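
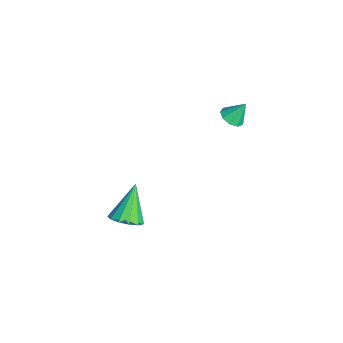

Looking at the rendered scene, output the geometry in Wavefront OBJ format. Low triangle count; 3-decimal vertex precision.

v -1.951 2.956 2.365
v -1.645 2.507 2.642
v -1.929 3.544 3.295
v -1.378 2.775 2.466
v -1.378 3.127 2.243
v -1.647 3.4 2.077
v -2.058 3.465 2.046
v -2.419 3.292 2.164
v -2.561 2.962 2.376
v -2.418 2.629 2.583
v -2.056 2.449 2.688
v -0.73 -1.84 -3.543
v -0.166 -2.202 -3.038
v -1.77 -1.3 -1.997
v -0.023 -1.754 -3.098
v -0.105 -1.334 -3.3
v -0.386 -1.074 -3.579
v -0.776 -1.058 -3.847
v -1.151 -1.289 -4.018
v -1.393 -1.696 -4.039
v -1.425 -2.148 -3.902
v -1.236 -2.502 -3.652
v -0.886 -2.646 -3.367
v -0.487 -2.534 -3.138
f 2 1 4
f 2 4 3
f 4 1 5
f 4 5 3
f 5 1 6
f 5 6 3
f 6 1 7
f 6 7 3
f 7 1 8
f 7 8 3
f 8 1 9
f 8 9 3
f 9 1 10
f 9 10 3
f 10 1 11
f 10 11 3
f 11 1 2
f 11 2 3
f 13 12 15
f 13 15 14
f 15 12 16
f 15 16 14
f 16 12 17
f 16 17 14
f 17 12 18
f 17 18 14
f 18 12 19
f 18 19 14
f 19 12 20
f 19 20 14
f 20 12 21
f 20 21 14
f 21 12 22
f 21 22 14
f 22 12 23
f 22 23 14
f 23 12 24
f 23 24 14
f 24 12 13
f 24 13 14



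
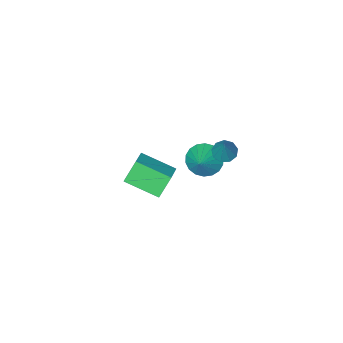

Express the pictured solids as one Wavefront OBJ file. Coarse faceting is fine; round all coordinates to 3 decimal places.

v -0.742 3.453 3.181
v -0.115 3.391 2.987
v -0.218 4.087 4.679
v -0.273 3.797 2.87
v -0.651 4.042 2.899
v -1.072 4.011 3.059
v -1.339 3.719 3.277
v -1.326 3.302 3.449
v -1.041 2.955 3.496
v -0.616 2.841 3.395
v -0.25 3.013 3.194
v -2.662 -1.149 -2.998
v -1.992 -0.987 -3.778
v -1.718 -0.251 -2.002
v -2.286 -0.632 -3.819
v -2.655 -0.379 -3.698
v -3.024 -0.279 -3.438
v -3.322 -0.351 -3.091
v -3.489 -0.581 -2.726
v -3.493 -0.923 -2.415
v -3.331 -1.31 -2.219
v -3.037 -1.665 -2.178
v -2.669 -1.918 -2.299
v -2.299 -2.019 -2.559
v -2.001 -1.947 -2.905
v -1.834 -1.717 -3.271
v -1.831 -1.374 -3.582
v 2.052 3.356 3.298
v 3.133 1.885 3.924
v 2.856 4.165 3.81
v 3.937 2.694 4.436
v 2.783 3.386 2.104
v 3.864 1.915 2.73
v 3.587 4.195 2.616
v 4.668 2.724 3.242
f 2 1 4
f 2 4 3
f 4 1 5
f 4 5 3
f 5 1 6
f 5 6 3
f 6 1 7
f 6 7 3
f 7 1 8
f 7 8 3
f 8 1 9
f 8 9 3
f 9 1 10
f 9 10 3
f 10 1 11
f 10 11 3
f 11 1 2
f 11 2 3
f 13 12 15
f 13 15 14
f 15 12 16
f 15 16 14
f 16 12 17
f 16 17 14
f 17 12 18
f 17 18 14
f 18 12 19
f 18 19 14
f 19 12 20
f 19 20 14
f 20 12 21
f 20 21 14
f 21 12 22
f 21 22 14
f 22 12 23
f 22 23 14
f 23 12 24
f 23 24 14
f 24 12 25
f 24 25 14
f 25 12 26
f 25 26 14
f 26 12 27
f 26 27 14
f 27 12 13
f 27 13 14
f 29 31 28
f 32 29 28
f 28 31 30
f 30 32 28
f 29 35 31
f 33 29 32
f 33 35 29
f 31 35 30
f 34 32 30
f 30 35 34
f 34 33 32
f 35 33 34



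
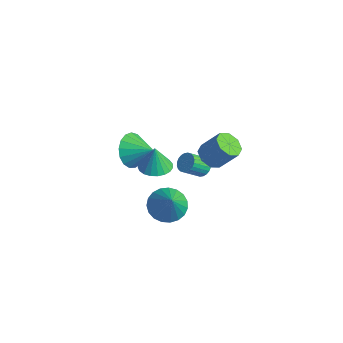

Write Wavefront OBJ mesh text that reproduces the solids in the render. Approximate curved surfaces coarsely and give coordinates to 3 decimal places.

v -2.402 1.562 -0.905
v -1.747 1.063 -1.071
v -0.962 1.679 0.18
v -1.618 2.178 0.345
v -1.708 1.628 -1.374
v -0.923 2.245 -0.123
v -2.076 2.155 -1.402
v -1.291 2.771 -0.152
v -2.635 2.334 -1.14
v -1.85 2.95 0.111
v -3.058 2.061 -0.74
v -2.273 2.677 0.511
v -3.097 1.495 -0.437
v -2.312 2.112 0.814
v -2.729 0.969 -0.408
v -1.944 1.585 0.842
v -2.17 0.79 -0.671
v -1.385 1.406 0.58
v -1.528 -2.631 1.25
v -0.749 -3.06 1.275
v -1.572 -2.629 2.67
v -0.642 -2.706 1.278
v -0.688 -2.339 1.276
v -0.88 -2.022 1.269
v -1.183 -1.811 1.259
v -1.547 -1.742 1.248
v -1.907 -1.826 1.237
v -2.201 -2.05 1.228
v -2.38 -2.374 1.224
v -2.411 -2.743 1.223
v -2.289 -3.092 1.228
v -2.036 -3.362 1.236
v -1.695 -3.506 1.247
v -1.325 -3.498 1.258
v -0.99 -3.34 1.268
v -2.51 -1.168 -3.589
v -1.642 -0.695 -4.049
v -1.43 -1.672 -2.071
v -1.82 -0.354 -3.81
v -2.117 -0.153 -3.532
v -2.481 -0.128 -3.264
v -2.851 -0.283 -3.053
v -3.162 -0.591 -2.934
v -3.36 -0.998 -2.928
v -3.411 -1.435 -3.037
v -3.306 -1.826 -3.241
v -3.064 -2.103 -3.505
v -2.726 -2.219 -3.784
v -2.35 -2.153 -4.029
v -2.002 -1.916 -4.198
v -1.742 -1.55 -4.262
v -1.615 -1.119 -4.209
v -1.506 -4.071 3.356
v -0.915 -4.666 2.724
v -0.414 -3.569 3.904
v -0.979 -4.241 2.463
v -1.164 -3.777 2.408
v -1.427 -3.38 2.569
v -1.709 -3.142 2.91
v -1.943 -3.116 3.354
v -2.077 -3.309 3.798
v -2.081 -3.677 4.141
v -1.952 -4.134 4.304
v -1.722 -4.578 4.25
v -1.441 -4.905 3.991
v -1.176 -5.04 3.586
v -0.986 -4.954 3.129
v -2.602 1.188 -1.746
v -2.305 0.813 -2.14
v -2.461 -0.164 -1.328
v -2.758 0.212 -0.934
v -2.121 0.896 -2.006
v -2.277 -0.081 -1.194
v -2.011 1.022 -1.832
v -2.167 0.045 -1.02
v -1.99 1.175 -1.645
v -2.147 0.198 -0.833
v -2.063 1.329 -1.473
v -2.219 0.352 -0.661
v -2.218 1.462 -1.343
v -2.374 0.485 -0.531
v -2.431 1.553 -1.275
v -2.587 0.576 -0.462
v -2.67 1.589 -1.278
v -2.826 0.612 -0.465
v -2.899 1.564 -1.352
v -3.055 0.587 -0.54
v -3.083 1.481 -1.486
v -3.239 0.504 -0.674
v -3.193 1.355 -1.66
v -3.349 0.378 -0.848
v -3.213 1.202 -1.847
v -3.37 0.225 -1.035
v -3.141 1.048 -2.019
v -3.297 0.071 -1.207
v -2.986 0.915 -2.149
v -3.142 -0.062 -1.337
v -2.773 0.824 -2.218
v -2.929 -0.153 -1.405
v -2.534 0.788 -2.215
v -2.69 -0.189 -1.402
f 2 1 5
f 2 5 3
f 3 5 6
f 3 6 4
f 5 1 7
f 5 7 6
f 6 7 8
f 6 8 4
f 7 1 9
f 7 9 8
f 8 9 10
f 8 10 4
f 9 1 11
f 9 11 10
f 10 11 12
f 10 12 4
f 11 1 13
f 11 13 12
f 12 13 14
f 12 14 4
f 13 1 15
f 13 15 14
f 14 15 16
f 14 16 4
f 15 1 17
f 15 17 16
f 16 17 18
f 16 18 4
f 17 1 2
f 17 2 18
f 18 2 3
f 18 3 4
f 20 19 22
f 20 22 21
f 22 19 23
f 22 23 21
f 23 19 24
f 23 24 21
f 24 19 25
f 24 25 21
f 25 19 26
f 25 26 21
f 26 19 27
f 26 27 21
f 27 19 28
f 27 28 21
f 28 19 29
f 28 29 21
f 29 19 30
f 29 30 21
f 30 19 31
f 30 31 21
f 31 19 32
f 31 32 21
f 32 19 33
f 32 33 21
f 33 19 34
f 33 34 21
f 34 19 35
f 34 35 21
f 35 19 20
f 35 20 21
f 37 36 39
f 37 39 38
f 39 36 40
f 39 40 38
f 40 36 41
f 40 41 38
f 41 36 42
f 41 42 38
f 42 36 43
f 42 43 38
f 43 36 44
f 43 44 38
f 44 36 45
f 44 45 38
f 45 36 46
f 45 46 38
f 46 36 47
f 46 47 38
f 47 36 48
f 47 48 38
f 48 36 49
f 48 49 38
f 49 36 50
f 49 50 38
f 50 36 51
f 50 51 38
f 51 36 52
f 51 52 38
f 52 36 37
f 52 37 38
f 54 53 56
f 54 56 55
f 56 53 57
f 56 57 55
f 57 53 58
f 57 58 55
f 58 53 59
f 58 59 55
f 59 53 60
f 59 60 55
f 60 53 61
f 60 61 55
f 61 53 62
f 61 62 55
f 62 53 63
f 62 63 55
f 63 53 64
f 63 64 55
f 64 53 65
f 64 65 55
f 65 53 66
f 65 66 55
f 66 53 67
f 66 67 55
f 67 53 54
f 67 54 55
f 69 68 72
f 69 72 70
f 70 72 73
f 70 73 71
f 72 68 74
f 72 74 73
f 73 74 75
f 73 75 71
f 74 68 76
f 74 76 75
f 75 76 77
f 75 77 71
f 76 68 78
f 76 78 77
f 77 78 79
f 77 79 71
f 78 68 80
f 78 80 79
f 79 80 81
f 79 81 71
f 80 68 82
f 80 82 81
f 81 82 83
f 81 83 71
f 82 68 84
f 82 84 83
f 83 84 85
f 83 85 71
f 84 68 86
f 84 86 85
f 85 86 87
f 85 87 71
f 86 68 88
f 86 88 87
f 87 88 89
f 87 89 71
f 88 68 90
f 88 90 89
f 89 90 91
f 89 91 71
f 90 68 92
f 90 92 91
f 91 92 93
f 91 93 71
f 92 68 94
f 92 94 93
f 93 94 95
f 93 95 71
f 94 68 96
f 94 96 95
f 95 96 97
f 95 97 71
f 96 68 98
f 96 98 97
f 97 98 99
f 97 99 71
f 98 68 100
f 98 100 99
f 99 100 101
f 99 101 71
f 100 68 69
f 100 69 101
f 101 69 70
f 101 70 71



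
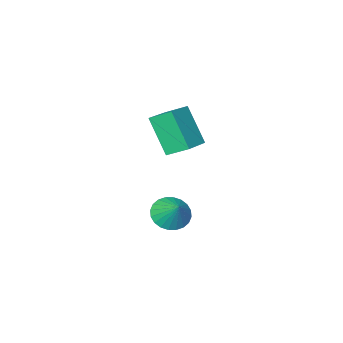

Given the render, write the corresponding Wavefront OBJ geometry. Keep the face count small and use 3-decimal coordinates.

v -2.136 -1.657 -0.352
v -2.076 -2.78 1.433
v -2.706 -0.811 0.199
v -2.646 -1.934 1.985
v -0.734 -0.966 0.035
v -0.674 -2.089 1.821
v -1.304 -0.12 0.587
v -1.244 -1.243 2.372
v -1.481 -1.603 -4.139
v -0.964 -1.124 -4.746
v -1.219 -0.697 -3.201
v -1.291 -0.975 -4.798
v -1.647 -0.922 -4.75
v -1.977 -0.972 -4.609
v -2.232 -1.119 -4.396
v -2.373 -1.339 -4.145
v -2.377 -1.6 -3.892
v -2.246 -1.861 -3.677
v -1.997 -2.082 -3.532
v -1.671 -2.231 -3.48
v -1.315 -2.284 -3.528
v -0.984 -2.233 -3.669
v -0.73 -2.087 -3.882
v -0.589 -1.866 -4.133
v -0.584 -1.606 -4.386
v -0.716 -1.345 -4.601
f 2 4 1
f 5 2 1
f 1 4 3
f 3 5 1
f 2 8 4
f 6 2 5
f 6 8 2
f 4 8 3
f 7 5 3
f 3 8 7
f 7 6 5
f 8 6 7
f 10 9 12
f 10 12 11
f 12 9 13
f 12 13 11
f 13 9 14
f 13 14 11
f 14 9 15
f 14 15 11
f 15 9 16
f 15 16 11
f 16 9 17
f 16 17 11
f 17 9 18
f 17 18 11
f 18 9 19
f 18 19 11
f 19 9 20
f 19 20 11
f 20 9 21
f 20 21 11
f 21 9 22
f 21 22 11
f 22 9 23
f 22 23 11
f 23 9 24
f 23 24 11
f 24 9 25
f 24 25 11
f 25 9 26
f 25 26 11
f 26 9 10
f 26 10 11



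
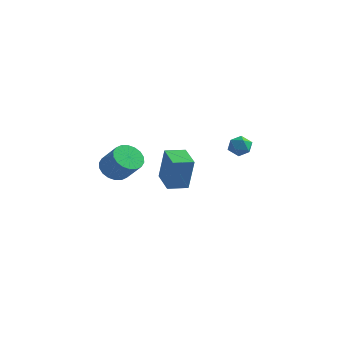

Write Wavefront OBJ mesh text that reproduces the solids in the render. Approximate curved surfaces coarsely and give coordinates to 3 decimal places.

v -1.389 4.104 3.265
v -0.964 3.784 2.87
v -1.656 3.176 3.73
v -1.231 2.856 3.335
v -1.003 3.263 3.806
v -0.838 3.836 3.518
v -1.782 3.124 3.082
v -1.617 3.697 2.794
v -1.207 3.178 2.757
v -0.726 3.264 3.204
v -1.894 3.696 3.396
v -1.413 3.782 3.843
v -4.445 -2.686 3.421
v -4.075 -3.207 2.939
v -3.125 -3.455 3.938
v -3.495 -2.934 4.419
v -3.913 -2.899 2.862
v -2.964 -3.147 3.86
v -3.857 -2.549 2.896
v -2.907 -2.797 3.894
v -3.917 -2.226 3.033
v -2.968 -2.474 4.032
v -4.082 -1.994 3.248
v -3.132 -2.243 4.246
v -4.318 -1.899 3.496
v -3.369 -2.148 4.495
v -4.58 -1.96 3.73
v -3.63 -2.209 4.728
v -4.815 -2.165 3.902
v -3.865 -2.413 4.901
v -4.976 -2.473 3.98
v -4.027 -2.721 4.978
v -5.033 -2.823 3.946
v -4.083 -3.071 4.944
v -4.972 -3.146 3.808
v -4.023 -3.394 4.807
v -4.808 -3.377 3.594
v -3.858 -3.626 4.592
v -4.571 -3.472 3.345
v -3.622 -3.721 4.344
v -4.31 -3.411 3.112
v -3.36 -3.66 4.11
v -5.049 2.156 0.94
v -4.65 2.041 2.794
v -4.355 2.978 0.842
v -3.956 2.862 2.696
v -4.024 1.258 0.664
v -3.625 1.142 2.518
v -3.33 2.079 0.566
v -2.931 1.964 2.42
f 1 12 6
f 1 6 2
f 1 2 8
f 1 8 11
f 1 11 12
f 2 6 10
f 6 12 5
f 12 11 3
f 11 8 7
f 8 2 9
f 4 10 5
f 4 5 3
f 4 3 7
f 4 7 9
f 4 9 10
f 5 10 6
f 3 5 12
f 7 3 11
f 9 7 8
f 10 9 2
f 14 13 17
f 14 17 15
f 15 17 18
f 15 18 16
f 17 13 19
f 17 19 18
f 18 19 20
f 18 20 16
f 19 13 21
f 19 21 20
f 20 21 22
f 20 22 16
f 21 13 23
f 21 23 22
f 22 23 24
f 22 24 16
f 23 13 25
f 23 25 24
f 24 25 26
f 24 26 16
f 25 13 27
f 25 27 26
f 26 27 28
f 26 28 16
f 27 13 29
f 27 29 28
f 28 29 30
f 28 30 16
f 29 13 31
f 29 31 30
f 30 31 32
f 30 32 16
f 31 13 33
f 31 33 32
f 32 33 34
f 32 34 16
f 33 13 35
f 33 35 34
f 34 35 36
f 34 36 16
f 35 13 37
f 35 37 36
f 36 37 38
f 36 38 16
f 37 13 39
f 37 39 38
f 38 39 40
f 38 40 16
f 39 13 41
f 39 41 40
f 40 41 42
f 40 42 16
f 41 13 14
f 41 14 42
f 42 14 15
f 42 15 16
f 44 46 43
f 47 44 43
f 43 46 45
f 45 47 43
f 44 50 46
f 48 44 47
f 48 50 44
f 46 50 45
f 49 47 45
f 45 50 49
f 49 48 47
f 50 48 49



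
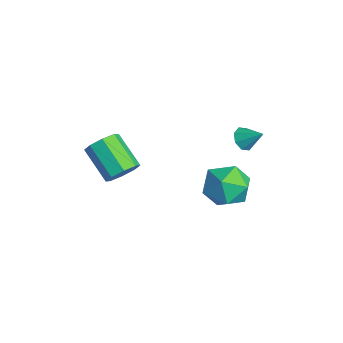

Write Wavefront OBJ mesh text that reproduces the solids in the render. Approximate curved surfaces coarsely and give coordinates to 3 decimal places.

v -1.783 1.153 -1.822
v -1.338 0.874 -2.015
v -1.177 1.687 -1.198
v -1.419 1.23 -2.241
v -1.713 1.54 -2.22
v -2.049 1.624 -1.967
v -2.228 1.432 -1.628
v -2.147 1.077 -1.403
v -1.852 0.766 -1.423
v -1.517 0.682 -1.677
v -2.223 -3.573 -2.852
v -1.841 -4.157 -2.575
v -3.156 -4.57 -1.632
v -3.537 -3.987 -1.908
v -1.768 -3.68 -2.265
v -3.083 -4.093 -1.321
v -1.961 -3.141 -2.298
v -3.276 -3.554 -1.354
v -2.307 -2.855 -2.655
v -3.622 -3.268 -1.712
v -2.604 -2.99 -3.128
v -3.919 -3.403 -2.185
v -2.677 -3.467 -3.439
v -3.992 -3.88 -2.495
v -2.484 -4.006 -3.406
v -3.799 -4.419 -2.462
v -2.138 -4.292 -3.048
v -3.453 -4.705 -2.105
v -1.995 0.509 -3.576
v -1.206 0.6 -2.839
v -0.874 -0.26 -4.681
v -0.085 -0.169 -3.944
v -0.909 -0.852 -3.774
v -1.602 -0.376 -3.091
v -0.478 0.716 -4.429
v -1.171 1.192 -3.746
v -0.269 0.728 -3.366
v -0.535 -0.241 -2.962
v -1.545 0.581 -4.558
v -1.811 -0.388 -4.154
f 2 1 4
f 2 4 3
f 4 1 5
f 4 5 3
f 5 1 6
f 5 6 3
f 6 1 7
f 6 7 3
f 7 1 8
f 7 8 3
f 8 1 9
f 8 9 3
f 9 1 10
f 9 10 3
f 10 1 2
f 10 2 3
f 12 11 15
f 12 15 13
f 13 15 16
f 13 16 14
f 15 11 17
f 15 17 16
f 16 17 18
f 16 18 14
f 17 11 19
f 17 19 18
f 18 19 20
f 18 20 14
f 19 11 21
f 19 21 20
f 20 21 22
f 20 22 14
f 21 11 23
f 21 23 22
f 22 23 24
f 22 24 14
f 23 11 25
f 23 25 24
f 24 25 26
f 24 26 14
f 25 11 27
f 25 27 26
f 26 27 28
f 26 28 14
f 27 11 12
f 27 12 28
f 28 12 13
f 28 13 14
f 29 40 34
f 29 34 30
f 29 30 36
f 29 36 39
f 29 39 40
f 30 34 38
f 34 40 33
f 40 39 31
f 39 36 35
f 36 30 37
f 32 38 33
f 32 33 31
f 32 31 35
f 32 35 37
f 32 37 38
f 33 38 34
f 31 33 40
f 35 31 39
f 37 35 36
f 38 37 30



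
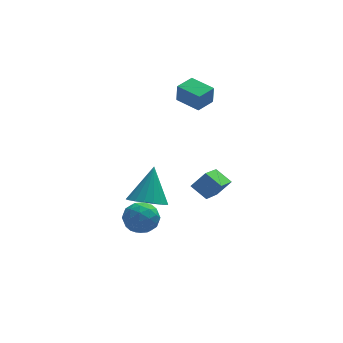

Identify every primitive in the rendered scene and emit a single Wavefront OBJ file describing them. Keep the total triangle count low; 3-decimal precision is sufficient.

v -0.856 3.419 0.978
v -0.848 3.295 2.01
v -0.001 4.059 1.048
v 0.007 3.935 2.08
v -0.027 2.325 0.84
v -0.019 2.201 1.872
v 0.828 2.965 0.91
v 0.836 2.841 1.942
v -3.605 -2.135 -2.728
v -3.245 -2.429 -1.94
v -4.415 -3.371 -2.82
v -4.055 -3.665 -2.032
v -4.627 -2.951 -2.035
v -4.127 -2.188 -1.979
v -3.533 -3.612 -2.781
v -3.033 -2.849 -2.725
v -3.201 -3.342 -1.973
v -3.877 -2.934 -1.512
v -3.783 -2.866 -3.248
v -4.459 -2.458 -2.787
v -3.354 -2.174 -2.326
v -4.306 -3.626 -2.434
v -4.642 -3.207 -2.436
v -4.431 -3.38 -1.973
v -3.872 -2.032 -2.349
v -3.661 -2.204 -1.886
v -4.473 -2.511 -1.941
v -3.999 -3.596 -2.874
v -3.788 -3.768 -2.411
v -3.229 -2.42 -2.787
v -3.018 -2.593 -2.324
v -3.187 -3.289 -2.819
v -3.117 -2.883 -1.882
v -3.592 -3.609 -1.936
v -3.286 -3.579 -2.377
v -2.992 -3.13 -2.344
v -3.514 -2.643 -1.611
v -3.99 -3.369 -1.665
v -4.326 -2.95 -1.667
v -4.032 -2.501 -1.634
v -3.488 -3.18 -1.631
v -3.67 -2.431 -3.095
v -4.146 -3.157 -3.149
v -3.628 -3.299 -3.126
v -3.334 -2.85 -3.093
v -4.068 -2.191 -2.824
v -4.543 -2.917 -2.878
v -4.668 -2.67 -2.416
v -4.374 -2.221 -2.383
v -4.172 -2.62 -3.129
v 0.17 2.392 -4.429
v -0.744 0.73 -3.375
v 0.907 2.467 -3.672
v -0.007 0.805 -2.618
v 0.787 1.715 -4.962
v -0.127 0.053 -3.908
v 1.524 1.79 -4.205
v 0.61 0.128 -3.151
v -3.235 -1.239 -2.641
v -2.346 -1.074 -3.044
v -2.685 -0.201 -0.999
v -2.583 -0.729 -3.183
v -2.948 -0.485 -3.215
v -3.371 -0.39 -3.133
v -3.766 -0.464 -2.953
v -4.057 -0.691 -2.712
v -4.185 -1.027 -2.457
v -4.125 -1.405 -2.239
v -3.888 -1.75 -2.1
v -3.523 -1.994 -2.068
v -3.1 -2.088 -2.15
v -2.705 -2.014 -2.329
v -2.414 -1.787 -2.57
v -2.286 -1.452 -2.825
f 2 4 1
f 5 2 1
f 1 4 3
f 3 5 1
f 2 8 4
f 6 2 5
f 6 8 2
f 4 8 3
f 7 5 3
f 3 8 7
f 7 6 5
f 8 6 7
f 9 46 25
f 46 20 49
f 25 49 14
f 46 49 25
f 9 25 21
f 25 14 26
f 21 26 10
f 25 26 21
f 9 21 30
f 21 10 31
f 30 31 16
f 21 31 30
f 9 30 42
f 30 16 45
f 42 45 19
f 30 45 42
f 9 42 46
f 42 19 50
f 46 50 20
f 42 50 46
f 10 26 37
f 26 14 40
f 37 40 18
f 26 40 37
f 14 49 27
f 49 20 48
f 27 48 13
f 49 48 27
f 20 50 47
f 50 19 43
f 47 43 11
f 50 43 47
f 19 45 44
f 45 16 32
f 44 32 15
f 45 32 44
f 16 31 36
f 31 10 33
f 36 33 17
f 31 33 36
f 12 38 24
f 38 18 39
f 24 39 13
f 38 39 24
f 12 24 22
f 24 13 23
f 22 23 11
f 24 23 22
f 12 22 29
f 22 11 28
f 29 28 15
f 22 28 29
f 12 29 34
f 29 15 35
f 34 35 17
f 29 35 34
f 12 34 38
f 34 17 41
f 38 41 18
f 34 41 38
f 13 39 27
f 39 18 40
f 27 40 14
f 39 40 27
f 11 23 47
f 23 13 48
f 47 48 20
f 23 48 47
f 15 28 44
f 28 11 43
f 44 43 19
f 28 43 44
f 17 35 36
f 35 15 32
f 36 32 16
f 35 32 36
f 18 41 37
f 41 17 33
f 37 33 10
f 41 33 37
f 52 54 51
f 55 52 51
f 51 54 53
f 53 55 51
f 52 58 54
f 56 52 55
f 56 58 52
f 54 58 53
f 57 55 53
f 53 58 57
f 57 56 55
f 58 56 57
f 60 59 62
f 60 62 61
f 62 59 63
f 62 63 61
f 63 59 64
f 63 64 61
f 64 59 65
f 64 65 61
f 65 59 66
f 65 66 61
f 66 59 67
f 66 67 61
f 67 59 68
f 67 68 61
f 68 59 69
f 68 69 61
f 69 59 70
f 69 70 61
f 70 59 71
f 70 71 61
f 71 59 72
f 71 72 61
f 72 59 73
f 72 73 61
f 73 59 74
f 73 74 61
f 74 59 60
f 74 60 61



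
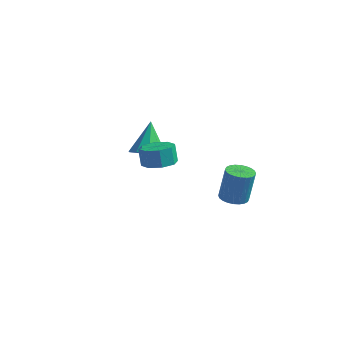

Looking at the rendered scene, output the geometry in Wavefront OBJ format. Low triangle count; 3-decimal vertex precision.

v 2.051 -2.707 1.802
v 2.927 -2.72 2.008
v 2.685 -2.606 3.044
v 1.809 -2.593 2.838
v 2.695 -2.083 1.884
v 2.453 -1.97 2.92
v 2.086 -1.812 1.712
v 1.844 -1.698 2.748
v 1.456 -2.065 1.593
v 1.214 -1.951 2.629
v 1.175 -2.694 1.596
v 0.933 -2.58 2.632
v 1.407 -3.33 1.72
v 1.165 -3.217 2.756
v 2.016 -3.602 1.892
v 1.774 -3.488 2.928
v 2.646 -3.349 2.011
v 2.404 -3.235 3.047
v 2.194 3.876 -3.985
v 2.848 3.4 -4.025
v 3.12 3.607 -2.034
v 2.466 4.084 -1.995
v 2.976 3.685 -4.072
v 3.248 3.892 -2.081
v 2.986 3.999 -4.106
v 3.258 4.206 -2.115
v 2.874 4.294 -4.122
v 3.146 4.501 -2.131
v 2.66 4.526 -4.117
v 2.932 4.733 -2.126
v 2.374 4.659 -4.092
v 2.646 4.866 -2.101
v 2.061 4.673 -4.05
v 2.333 4.88 -2.059
v 1.768 4.565 -3.999
v 2.04 4.773 -2.008
v 1.54 4.353 -3.946
v 1.812 4.56 -1.955
v 1.412 4.068 -3.899
v 1.684 4.275 -1.908
v 1.402 3.754 -3.865
v 1.674 3.961 -1.874
v 1.514 3.459 -3.849
v 1.786 3.666 -1.858
v 1.728 3.227 -3.854
v 2 3.434 -1.863
v 2.014 3.094 -3.879
v 2.286 3.301 -1.888
v 2.327 3.08 -3.921
v 2.599 3.287 -1.93
v 2.62 3.187 -3.972
v 2.892 3.395 -1.981
v -0.79 0.307 0.133
v 0.139 0.219 0.434
v -1.25 1.313 1.847
v 0.064 0.785 0.082
v -0.41 1.127 -0.246
v -1.062 1.085 -0.397
v -1.586 0.679 -0.3
v -1.738 0.099 0
v -1.446 -0.384 0.362
v -0.847 -0.543 0.617
v -0.221 -0.305 0.645
f 2 1 5
f 2 5 3
f 3 5 6
f 3 6 4
f 5 1 7
f 5 7 6
f 6 7 8
f 6 8 4
f 7 1 9
f 7 9 8
f 8 9 10
f 8 10 4
f 9 1 11
f 9 11 10
f 10 11 12
f 10 12 4
f 11 1 13
f 11 13 12
f 12 13 14
f 12 14 4
f 13 1 15
f 13 15 14
f 14 15 16
f 14 16 4
f 15 1 17
f 15 17 16
f 16 17 18
f 16 18 4
f 17 1 2
f 17 2 18
f 18 2 3
f 18 3 4
f 20 19 23
f 20 23 21
f 21 23 24
f 21 24 22
f 23 19 25
f 23 25 24
f 24 25 26
f 24 26 22
f 25 19 27
f 25 27 26
f 26 27 28
f 26 28 22
f 27 19 29
f 27 29 28
f 28 29 30
f 28 30 22
f 29 19 31
f 29 31 30
f 30 31 32
f 30 32 22
f 31 19 33
f 31 33 32
f 32 33 34
f 32 34 22
f 33 19 35
f 33 35 34
f 34 35 36
f 34 36 22
f 35 19 37
f 35 37 36
f 36 37 38
f 36 38 22
f 37 19 39
f 37 39 38
f 38 39 40
f 38 40 22
f 39 19 41
f 39 41 40
f 40 41 42
f 40 42 22
f 41 19 43
f 41 43 42
f 42 43 44
f 42 44 22
f 43 19 45
f 43 45 44
f 44 45 46
f 44 46 22
f 45 19 47
f 45 47 46
f 46 47 48
f 46 48 22
f 47 19 49
f 47 49 48
f 48 49 50
f 48 50 22
f 49 19 51
f 49 51 50
f 50 51 52
f 50 52 22
f 51 19 20
f 51 20 52
f 52 20 21
f 52 21 22
f 54 53 56
f 54 56 55
f 56 53 57
f 56 57 55
f 57 53 58
f 57 58 55
f 58 53 59
f 58 59 55
f 59 53 60
f 59 60 55
f 60 53 61
f 60 61 55
f 61 53 62
f 61 62 55
f 62 53 63
f 62 63 55
f 63 53 54
f 63 54 55



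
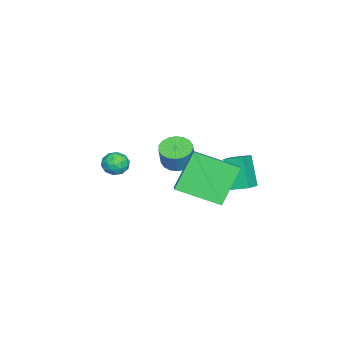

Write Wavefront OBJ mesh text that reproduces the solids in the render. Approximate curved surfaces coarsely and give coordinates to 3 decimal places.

v 1.048 1.546 1.932
v 1.598 1.129 1.727
v 1.982 1.156 2.704
v 1.432 1.574 2.908
v 1.71 1.425 1.675
v 2.094 1.452 2.652
v 1.69 1.745 1.674
v 2.074 1.772 2.651
v 1.544 2.025 1.723
v 1.928 2.053 2.7
v 1.299 2.211 1.814
v 1.683 2.238 2.791
v 1.005 2.265 1.929
v 1.388 2.292 2.906
v 0.719 2.177 2.043
v 1.103 2.204 3.02
v 0.498 1.964 2.136
v 0.882 1.991 3.113
v 0.386 1.668 2.188
v 0.77 1.695 3.165
v 0.406 1.348 2.189
v 0.79 1.375 3.166
v 0.552 1.067 2.14
v 0.936 1.095 3.117
v 0.797 0.882 2.049
v 1.181 0.909 3.026
v 1.092 0.828 1.934
v 1.475 0.855 2.911
v 1.377 0.916 1.82
v 1.761 0.943 2.797
v -1.234 2.833 0.822
v -1.244 3.694 1.116
v -2.123 2.956 0.43
v -2.134 3.817 0.724
v -0.546 3.323 -0.584
v -0.557 4.184 -0.29
v -1.436 3.446 -0.976
v -1.446 4.307 -0.682
v 1.264 -0.728 0.886
v 1.521 -1.055 1.374
v 0.479 -1.405 0.846
v 0.736 -1.732 1.334
v 0.489 -1.148 1.433
v 0.975 -0.73 1.458
v 1.025 -1.73 0.762
v 1.511 -1.312 0.787
v 1.374 -1.674 1.297
v 1.042 -1.315 1.713
v 0.958 -1.145 0.507
v 0.626 -0.786 0.923
v 1.462 -0.832 1.134
v 0.538 -1.628 1.086
v 0.393 -1.285 1.145
v 0.545 -1.477 1.432
v 1.14 -0.641 1.183
v 1.292 -0.833 1.47
v 0.685 -0.888 1.505
v 0.708 -1.627 0.75
v 0.86 -1.819 1.037
v 1.455 -0.983 0.788
v 1.607 -1.175 1.075
v 1.315 -1.572 0.715
v 1.526 -1.388 1.375
v 1.064 -1.786 1.352
v 1.234 -1.785 1.015
v 1.52 -1.539 1.03
v 1.331 -1.177 1.62
v 0.87 -1.575 1.596
v 0.725 -1.232 1.654
v 1.01 -0.986 1.669
v 1.244 -1.541 1.574
v 1.13 -0.885 0.624
v 0.669 -1.283 0.6
v 0.99 -1.474 0.551
v 1.275 -1.228 0.566
v 0.936 -0.674 0.868
v 0.474 -1.072 0.845
v 0.48 -0.921 1.19
v 0.766 -0.675 1.205
v 0.756 -0.919 0.646
v 3.042 2.819 3.924
v 3.709 3.068 4.309
v 2.762 4.684 3.201
v 3.43 4.934 3.587
v 4.13 2.366 2.333
v 4.798 2.616 2.719
v 3.851 4.232 1.611
v 4.518 4.481 1.996
f 2 1 5
f 2 5 3
f 3 5 6
f 3 6 4
f 5 1 7
f 5 7 6
f 6 7 8
f 6 8 4
f 7 1 9
f 7 9 8
f 8 9 10
f 8 10 4
f 9 1 11
f 9 11 10
f 10 11 12
f 10 12 4
f 11 1 13
f 11 13 12
f 12 13 14
f 12 14 4
f 13 1 15
f 13 15 14
f 14 15 16
f 14 16 4
f 15 1 17
f 15 17 16
f 16 17 18
f 16 18 4
f 17 1 19
f 17 19 18
f 18 19 20
f 18 20 4
f 19 1 21
f 19 21 20
f 20 21 22
f 20 22 4
f 21 1 23
f 21 23 22
f 22 23 24
f 22 24 4
f 23 1 25
f 23 25 24
f 24 25 26
f 24 26 4
f 25 1 27
f 25 27 26
f 26 27 28
f 26 28 4
f 27 1 29
f 27 29 28
f 28 29 30
f 28 30 4
f 29 1 2
f 29 2 30
f 30 2 3
f 30 3 4
f 32 34 31
f 35 32 31
f 31 34 33
f 33 35 31
f 32 38 34
f 36 32 35
f 36 38 32
f 34 38 33
f 37 35 33
f 33 38 37
f 37 36 35
f 38 36 37
f 39 76 55
f 76 50 79
f 55 79 44
f 76 79 55
f 39 55 51
f 55 44 56
f 51 56 40
f 55 56 51
f 39 51 60
f 51 40 61
f 60 61 46
f 51 61 60
f 39 60 72
f 60 46 75
f 72 75 49
f 60 75 72
f 39 72 76
f 72 49 80
f 76 80 50
f 72 80 76
f 40 56 67
f 56 44 70
f 67 70 48
f 56 70 67
f 44 79 57
f 79 50 78
f 57 78 43
f 79 78 57
f 50 80 77
f 80 49 73
f 77 73 41
f 80 73 77
f 49 75 74
f 75 46 62
f 74 62 45
f 75 62 74
f 46 61 66
f 61 40 63
f 66 63 47
f 61 63 66
f 42 68 54
f 68 48 69
f 54 69 43
f 68 69 54
f 42 54 52
f 54 43 53
f 52 53 41
f 54 53 52
f 42 52 59
f 52 41 58
f 59 58 45
f 52 58 59
f 42 59 64
f 59 45 65
f 64 65 47
f 59 65 64
f 42 64 68
f 64 47 71
f 68 71 48
f 64 71 68
f 43 69 57
f 69 48 70
f 57 70 44
f 69 70 57
f 41 53 77
f 53 43 78
f 77 78 50
f 53 78 77
f 45 58 74
f 58 41 73
f 74 73 49
f 58 73 74
f 47 65 66
f 65 45 62
f 66 62 46
f 65 62 66
f 48 71 67
f 71 47 63
f 67 63 40
f 71 63 67
f 82 84 81
f 85 82 81
f 81 84 83
f 83 85 81
f 82 88 84
f 86 82 85
f 86 88 82
f 84 88 83
f 87 85 83
f 83 88 87
f 87 86 85
f 88 86 87



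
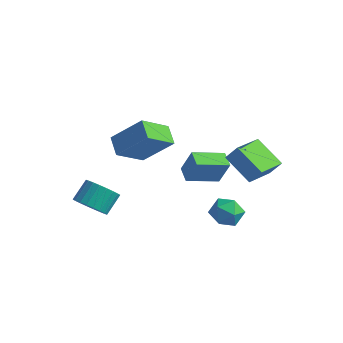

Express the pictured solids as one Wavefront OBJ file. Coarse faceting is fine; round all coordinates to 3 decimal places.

v 1.072 1.667 -3.601
v 1.694 1.612 -2.848
v 0.186 0.528 -2.952
v 0.808 0.473 -2.199
v 0.246 1.265 -2.312
v 0.794 1.969 -2.713
v 1.086 0.171 -3.087
v 1.634 0.875 -3.488
v 1.703 0.687 -2.531
v 1.184 1.363 -2.052
v 0.696 0.777 -3.748
v 0.177 1.453 -3.269
v 0.405 1.592 0.685
v 0.972 1.812 1.554
v 0.317 3.415 0.281
v 0.884 3.635 1.149
v 2.016 1.445 -0.329
v 2.583 1.665 0.539
v 1.928 3.268 -0.734
v 2.495 3.488 0.135
v -2.25 1.396 -1.273
v -1.649 1.51 0.184
v -1.329 2.932 -1.774
v -0.728 3.047 -0.317
v -1.492 0.853 -1.543
v -0.891 0.968 -0.086
v -0.571 2.39 -2.044
v 0.03 2.504 -0.587
v -3.185 -2.86 3.029
v -1.785 -2.171 4.508
v -2.798 -1.331 1.951
v -1.398 -0.642 3.43
v -2.322 -3.458 2.49
v -0.922 -2.769 3.969
v -1.935 -1.929 1.412
v -0.535 -1.24 2.891
v -3.89 -3.709 -1.979
v -2.998 -3.978 -1.673
v -2.999 -2.98 -0.794
v -3.89 -2.711 -1.101
v -2.91 -3.732 -1.952
v -2.911 -2.734 -1.074
v -2.971 -3.483 -2.236
v -2.972 -2.484 -1.357
v -3.172 -3.268 -2.48
v -3.173 -2.27 -1.602
v -3.482 -3.121 -2.648
v -3.483 -2.122 -1.77
v -3.854 -3.063 -2.715
v -3.855 -2.064 -1.836
v -4.232 -3.103 -2.669
v -4.232 -2.104 -1.791
v -4.557 -3.236 -2.518
v -4.558 -2.237 -1.64
v -4.781 -3.44 -2.286
v -4.782 -2.442 -1.407
v -4.869 -3.686 -2.006
v -4.87 -2.688 -1.128
v -4.808 -3.936 -1.723
v -4.809 -2.937 -0.844
v -4.607 -4.15 -1.478
v -4.608 -3.152 -0.6
v -4.297 -4.298 -1.31
v -4.298 -3.299 -0.432
v -3.925 -4.356 -1.244
v -3.926 -3.357 -0.365
v -3.548 -4.316 -1.289
v -3.548 -3.317 -0.411
v -3.222 -4.183 -1.44
v -3.223 -3.184 -0.562
f 1 12 6
f 1 6 2
f 1 2 8
f 1 8 11
f 1 11 12
f 2 6 10
f 6 12 5
f 12 11 3
f 11 8 7
f 8 2 9
f 4 10 5
f 4 5 3
f 4 3 7
f 4 7 9
f 4 9 10
f 5 10 6
f 3 5 12
f 7 3 11
f 9 7 8
f 10 9 2
f 14 16 13
f 17 14 13
f 13 16 15
f 15 17 13
f 14 20 16
f 18 14 17
f 18 20 14
f 16 20 15
f 19 17 15
f 15 20 19
f 19 18 17
f 20 18 19
f 22 24 21
f 25 22 21
f 21 24 23
f 23 25 21
f 22 28 24
f 26 22 25
f 26 28 22
f 24 28 23
f 27 25 23
f 23 28 27
f 27 26 25
f 28 26 27
f 30 32 29
f 33 30 29
f 29 32 31
f 31 33 29
f 30 36 32
f 34 30 33
f 34 36 30
f 32 36 31
f 35 33 31
f 31 36 35
f 35 34 33
f 36 34 35
f 38 37 41
f 38 41 39
f 39 41 42
f 39 42 40
f 41 37 43
f 41 43 42
f 42 43 44
f 42 44 40
f 43 37 45
f 43 45 44
f 44 45 46
f 44 46 40
f 45 37 47
f 45 47 46
f 46 47 48
f 46 48 40
f 47 37 49
f 47 49 48
f 48 49 50
f 48 50 40
f 49 37 51
f 49 51 50
f 50 51 52
f 50 52 40
f 51 37 53
f 51 53 52
f 52 53 54
f 52 54 40
f 53 37 55
f 53 55 54
f 54 55 56
f 54 56 40
f 55 37 57
f 55 57 56
f 56 57 58
f 56 58 40
f 57 37 59
f 57 59 58
f 58 59 60
f 58 60 40
f 59 37 61
f 59 61 60
f 60 61 62
f 60 62 40
f 61 37 63
f 61 63 62
f 62 63 64
f 62 64 40
f 63 37 65
f 63 65 64
f 64 65 66
f 64 66 40
f 65 37 67
f 65 67 66
f 66 67 68
f 66 68 40
f 67 37 69
f 67 69 68
f 68 69 70
f 68 70 40
f 69 37 38
f 69 38 70
f 70 38 39
f 70 39 40



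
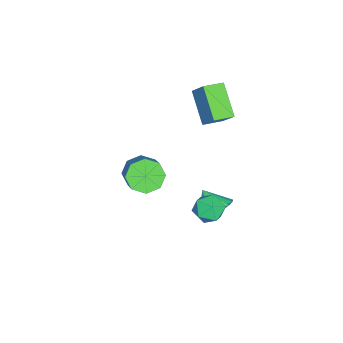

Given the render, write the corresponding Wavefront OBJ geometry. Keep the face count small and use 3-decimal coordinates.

v -0.399 2.948 -2.162
v 0.356 3.176 -1.633
v -0.781 2.112 -1.258
v 0.086 3.436 -1.507
v -0.268 3.611 -1.494
v -0.644 3.671 -1.597
v -0.978 3.607 -1.798
v -1.212 3.429 -2.061
v -1.306 3.167 -2.342
v -1.242 2.868 -2.592
v -1.033 2.583 -2.768
v -0.714 2.361 -2.839
v -0.341 2.24 -2.793
v 0.022 2.242 -2.638
v 0.313 2.366 -2.4
v 0.48 2.591 -2.122
v 0.495 2.877 -1.851
v -4.497 0.466 2.704
v -3.975 1.191 3.783
v -5.257 1.283 2.523
v -4.735 2.007 3.602
v -3.205 1.393 1.458
v -2.683 2.117 2.537
v -3.965 2.209 1.277
v -3.443 2.934 2.356
v -3.234 -1.787 -3.582
v -2.623 -1.558 -4.366
v -1.455 -0.965 -3.283
v -2.066 -1.193 -2.498
v -3.099 -0.969 -4.176
v -1.93 -0.376 -3.093
v -3.653 -0.858 -3.638
v -2.485 -0.265 -2.554
v -3.963 -1.292 -3.067
v -2.794 -0.699 -1.984
v -3.845 -2.015 -2.797
v -2.677 -1.422 -1.714
v -3.37 -2.604 -2.987
v -2.201 -2.011 -1.904
v -2.815 -2.715 -3.526
v -1.647 -2.122 -2.442
v -2.506 -2.281 -4.096
v -1.337 -1.688 -3.013
v 1.806 4 0.743
v 2.57 3.779 0.383
v 1.37 2.661 0.637
v 2.134 2.44 0.277
v 2.098 2.67 1.118
v 2.367 3.497 1.184
v 1.573 2.943 -0.164
v 1.842 3.77 -0.098
v 2.426 3.126 -0.177
v 2.75 2.957 0.615
v 1.19 3.483 0.405
v 1.514 3.314 1.197
f 2 1 4
f 2 4 3
f 4 1 5
f 4 5 3
f 5 1 6
f 5 6 3
f 6 1 7
f 6 7 3
f 7 1 8
f 7 8 3
f 8 1 9
f 8 9 3
f 9 1 10
f 9 10 3
f 10 1 11
f 10 11 3
f 11 1 12
f 11 12 3
f 12 1 13
f 12 13 3
f 13 1 14
f 13 14 3
f 14 1 15
f 14 15 3
f 15 1 16
f 15 16 3
f 16 1 17
f 16 17 3
f 17 1 2
f 17 2 3
f 19 21 18
f 22 19 18
f 18 21 20
f 20 22 18
f 19 25 21
f 23 19 22
f 23 25 19
f 21 25 20
f 24 22 20
f 20 25 24
f 24 23 22
f 25 23 24
f 27 26 30
f 27 30 28
f 28 30 31
f 28 31 29
f 30 26 32
f 30 32 31
f 31 32 33
f 31 33 29
f 32 26 34
f 32 34 33
f 33 34 35
f 33 35 29
f 34 26 36
f 34 36 35
f 35 36 37
f 35 37 29
f 36 26 38
f 36 38 37
f 37 38 39
f 37 39 29
f 38 26 40
f 38 40 39
f 39 40 41
f 39 41 29
f 40 26 42
f 40 42 41
f 41 42 43
f 41 43 29
f 42 26 27
f 42 27 43
f 43 27 28
f 43 28 29
f 44 55 49
f 44 49 45
f 44 45 51
f 44 51 54
f 44 54 55
f 45 49 53
f 49 55 48
f 55 54 46
f 54 51 50
f 51 45 52
f 47 53 48
f 47 48 46
f 47 46 50
f 47 50 52
f 47 52 53
f 48 53 49
f 46 48 55
f 50 46 54
f 52 50 51
f 53 52 45



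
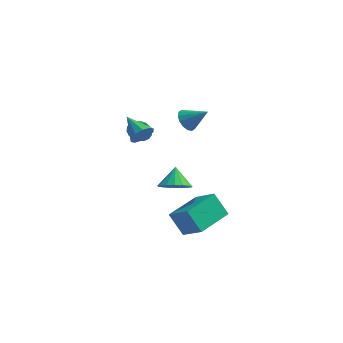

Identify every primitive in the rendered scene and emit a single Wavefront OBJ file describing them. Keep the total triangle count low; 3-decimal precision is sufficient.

v 1.655 -2.137 1.505
v 2.163 -1.584 1.028
v 1.505 -1.283 2.335
v 1.77 -1.512 0.882
v 1.35 -1.583 0.879
v 1 -1.781 1.02
v 0.8 -2.061 1.271
v 0.796 -2.358 1.577
v 0.989 -2.604 1.865
v 1.335 -2.744 2.072
v 1.754 -2.744 2.148
v 2.15 -2.606 2.077
v 2.433 -2.359 1.875
v 2.538 -2.062 1.589
v 2.441 -1.782 1.283
v -0.531 0.12 3.371
v -0.155 0.179 3.971
v -1.569 1.08 3.929
v -0.017 0.49 3.693
v -0.075 0.659 3.292
v -0.308 0.623 2.922
v -0.625 0.395 2.723
v -0.907 0.062 2.772
v -1.045 -0.249 3.049
v -0.986 -0.419 3.45
v -0.754 -0.382 3.82
v -0.436 -0.154 4.019
v 1.231 2.834 2.754
v 1.644 3.134 2.246
v 2.349 2.806 3.646
v 1.5 3.421 2.435
v 1.285 3.551 2.71
v 1.055 3.489 2.997
v 0.872 3.252 3.218
v 0.785 2.903 3.316
v 0.818 2.535 3.263
v 0.961 2.248 3.074
v 1.177 2.118 2.799
v 1.407 2.18 2.512
v 1.59 2.417 2.291
v 1.677 2.766 2.193
v 2.526 -4.293 -0.329
v 1.719 -3.883 0.765
v 3.538 -2.571 -0.227
v 2.73 -2.161 0.866
v 3.59 -4.979 0.714
v 2.782 -4.569 1.807
v 4.601 -3.257 0.815
v 3.794 -2.847 1.909
v -1.135 2.038 2.124
v -0.533 2.384 1.974
v -0.665 1.642 3.096
v -0.697 2.597 2.14
v -0.948 2.699 2.303
v -1.236 2.67 2.43
v -1.504 2.516 2.497
v -1.698 2.268 2.489
v -1.781 1.973 2.41
v -1.736 1.692 2.273
v -1.572 1.479 2.107
v -1.321 1.377 1.945
v -1.033 1.406 1.817
v -0.766 1.56 1.751
v -0.571 1.808 1.758
v -0.488 2.103 1.838
f 2 1 4
f 2 4 3
f 4 1 5
f 4 5 3
f 5 1 6
f 5 6 3
f 6 1 7
f 6 7 3
f 7 1 8
f 7 8 3
f 8 1 9
f 8 9 3
f 9 1 10
f 9 10 3
f 10 1 11
f 10 11 3
f 11 1 12
f 11 12 3
f 12 1 13
f 12 13 3
f 13 1 14
f 13 14 3
f 14 1 15
f 14 15 3
f 15 1 2
f 15 2 3
f 17 16 19
f 17 19 18
f 19 16 20
f 19 20 18
f 20 16 21
f 20 21 18
f 21 16 22
f 21 22 18
f 22 16 23
f 22 23 18
f 23 16 24
f 23 24 18
f 24 16 25
f 24 25 18
f 25 16 26
f 25 26 18
f 26 16 27
f 26 27 18
f 27 16 17
f 27 17 18
f 29 28 31
f 29 31 30
f 31 28 32
f 31 32 30
f 32 28 33
f 32 33 30
f 33 28 34
f 33 34 30
f 34 28 35
f 34 35 30
f 35 28 36
f 35 36 30
f 36 28 37
f 36 37 30
f 37 28 38
f 37 38 30
f 38 28 39
f 38 39 30
f 39 28 40
f 39 40 30
f 40 28 41
f 40 41 30
f 41 28 29
f 41 29 30
f 43 45 42
f 46 43 42
f 42 45 44
f 44 46 42
f 43 49 45
f 47 43 46
f 47 49 43
f 45 49 44
f 48 46 44
f 44 49 48
f 48 47 46
f 49 47 48
f 51 50 53
f 51 53 52
f 53 50 54
f 53 54 52
f 54 50 55
f 54 55 52
f 55 50 56
f 55 56 52
f 56 50 57
f 56 57 52
f 57 50 58
f 57 58 52
f 58 50 59
f 58 59 52
f 59 50 60
f 59 60 52
f 60 50 61
f 60 61 52
f 61 50 62
f 61 62 52
f 62 50 63
f 62 63 52
f 63 50 64
f 63 64 52
f 64 50 65
f 64 65 52
f 65 50 51
f 65 51 52



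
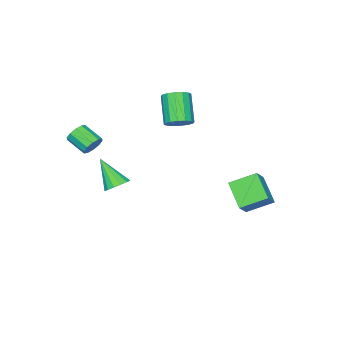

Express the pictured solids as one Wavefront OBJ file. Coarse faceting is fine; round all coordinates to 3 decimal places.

v -3.237 -1.752 0.852
v -2.466 -1.74 1.277
v -3.353 -2.777 2.913
v -4.123 -2.788 2.488
v -2.677 -1.357 1.405
v -3.564 -2.394 3.041
v -3.038 -1.08 1.385
v -3.925 -2.117 3.021
v -3.452 -0.983 1.222
v -4.339 -2.02 2.858
v -3.809 -1.092 0.96
v -4.695 -2.128 2.596
v -4.012 -1.377 0.669
v -4.898 -2.414 2.305
v -4.007 -1.763 0.427
v -4.894 -2.8 2.063
v -3.796 -2.146 0.299
v -4.683 -3.183 1.935
v -3.435 -2.423 0.319
v -4.322 -3.46 1.955
v -3.021 -2.52 0.482
v -3.908 -3.557 2.118
v -2.665 -2.412 0.744
v -3.551 -3.448 2.38
v -2.462 -2.126 1.035
v -3.348 -3.163 2.671
v 3.297 -2.224 1.463
v 3.941 -2.045 1.703
v 4.027 -3.258 2.377
v 3.383 -3.436 2.137
v 3.644 -1.904 1.994
v 3.73 -3.117 2.668
v 3.214 -1.886 2.082
v 3.3 -3.099 2.756
v 2.816 -1.996 1.934
v 2.902 -3.209 2.607
v 2.602 -2.194 1.606
v 2.688 -3.407 2.279
v 2.653 -2.402 1.223
v 2.739 -3.615 1.897
v 2.95 -2.543 0.932
v 3.036 -3.756 1.606
v 3.38 -2.561 0.844
v 3.466 -3.774 1.518
v 3.778 -2.451 0.993
v 3.864 -3.664 1.666
v 3.992 -2.253 1.321
v 4.078 -3.466 1.994
v -5.288 2.867 -2.727
v -4.403 3.101 -1.921
v -4.577 4.303 -3.924
v -3.692 4.537 -3.118
v -4.228 1.663 -3.542
v -3.343 1.897 -2.736
v -3.517 3.099 -4.739
v -2.632 3.333 -3.933
v 2.53 -1.152 -1.62
v 3.28 -1.414 -1.822
v 2.51 -2.488 0.04
v 3.345 -1.088 -1.558
v 3.191 -0.779 -1.311
v 2.86 -0.57 -1.147
v 2.441 -0.517 -1.109
v 2.045 -0.634 -1.208
v 1.779 -0.89 -1.418
v 1.715 -1.217 -1.681
v 1.868 -1.526 -1.928
v 2.199 -1.735 -2.092
v 2.618 -1.788 -2.13
v 3.014 -1.671 -2.031
f 2 1 5
f 2 5 3
f 3 5 6
f 3 6 4
f 5 1 7
f 5 7 6
f 6 7 8
f 6 8 4
f 7 1 9
f 7 9 8
f 8 9 10
f 8 10 4
f 9 1 11
f 9 11 10
f 10 11 12
f 10 12 4
f 11 1 13
f 11 13 12
f 12 13 14
f 12 14 4
f 13 1 15
f 13 15 14
f 14 15 16
f 14 16 4
f 15 1 17
f 15 17 16
f 16 17 18
f 16 18 4
f 17 1 19
f 17 19 18
f 18 19 20
f 18 20 4
f 19 1 21
f 19 21 20
f 20 21 22
f 20 22 4
f 21 1 23
f 21 23 22
f 22 23 24
f 22 24 4
f 23 1 25
f 23 25 24
f 24 25 26
f 24 26 4
f 25 1 2
f 25 2 26
f 26 2 3
f 26 3 4
f 28 27 31
f 28 31 29
f 29 31 32
f 29 32 30
f 31 27 33
f 31 33 32
f 32 33 34
f 32 34 30
f 33 27 35
f 33 35 34
f 34 35 36
f 34 36 30
f 35 27 37
f 35 37 36
f 36 37 38
f 36 38 30
f 37 27 39
f 37 39 38
f 38 39 40
f 38 40 30
f 39 27 41
f 39 41 40
f 40 41 42
f 40 42 30
f 41 27 43
f 41 43 42
f 42 43 44
f 42 44 30
f 43 27 45
f 43 45 44
f 44 45 46
f 44 46 30
f 45 27 47
f 45 47 46
f 46 47 48
f 46 48 30
f 47 27 28
f 47 28 48
f 48 28 29
f 48 29 30
f 50 52 49
f 53 50 49
f 49 52 51
f 51 53 49
f 50 56 52
f 54 50 53
f 54 56 50
f 52 56 51
f 55 53 51
f 51 56 55
f 55 54 53
f 56 54 55
f 58 57 60
f 58 60 59
f 60 57 61
f 60 61 59
f 61 57 62
f 61 62 59
f 62 57 63
f 62 63 59
f 63 57 64
f 63 64 59
f 64 57 65
f 64 65 59
f 65 57 66
f 65 66 59
f 66 57 67
f 66 67 59
f 67 57 68
f 67 68 59
f 68 57 69
f 68 69 59
f 69 57 70
f 69 70 59
f 70 57 58
f 70 58 59



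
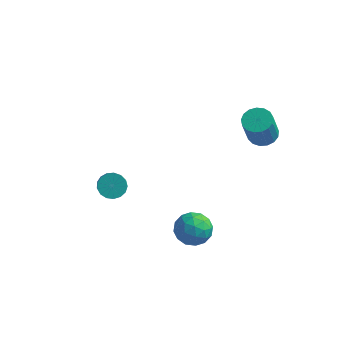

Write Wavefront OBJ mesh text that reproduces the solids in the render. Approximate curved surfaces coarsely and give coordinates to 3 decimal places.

v -3.205 -0.442 -2.276
v -2.514 -0.393 -2.562
v -1.903 -1.59 -1.291
v -2.595 -1.638 -1.004
v -2.523 -0.134 -2.314
v -1.912 -1.331 -1.043
v -2.688 0.055 -2.057
v -2.077 -1.142 -0.786
v -2.971 0.13 -1.851
v -2.36 -1.067 -0.579
v -3.309 0.074 -1.741
v -2.698 -1.123 -0.469
v -3.622 -0.1 -1.754
v -3.011 -1.297 -0.482
v -3.84 -0.352 -1.887
v -3.229 -1.549 -0.615
v -3.913 -0.625 -2.109
v -3.302 -1.822 -0.837
v -3.824 -0.856 -2.369
v -3.213 -2.053 -1.097
v -3.593 -0.992 -2.607
v -2.982 -2.188 -1.336
v -3.273 -1.002 -2.77
v -2.662 -2.198 -1.499
v -2.938 -0.883 -2.82
v -2.327 -2.08 -1.548
v -2.664 -0.664 -2.745
v -2.053 -1.86 -1.473
v 2.252 -2.214 -1.087
v 2.591 -2.699 -1.892
v 2.089 -3.621 -0.308
v 2.428 -4.106 -1.113
v 3.046 -3.528 -0.581
v 3.146 -2.659 -1.063
v 1.534 -3.661 -1.137
v 1.634 -2.792 -1.619
v 2.147 -3.594 -1.923
v 3.081 -3.511 -1.579
v 1.599 -2.809 -0.621
v 2.533 -2.726 -0.277
v 2.436 -2.333 -1.558
v 2.244 -3.987 -0.642
v 2.607 -3.647 -0.33
v 2.807 -3.932 -0.803
v 2.762 -2.309 -1.071
v 2.961 -2.594 -1.544
v 3.229 -3.082 -0.773
v 1.719 -3.726 -0.656
v 1.918 -4.011 -1.129
v 1.873 -2.388 -1.397
v 2.073 -2.673 -1.87
v 1.451 -3.238 -1.427
v 2.374 -3.144 -2.049
v 2.278 -3.971 -1.591
v 1.753 -3.709 -1.606
v 1.812 -3.198 -1.889
v 2.923 -3.095 -1.847
v 2.827 -3.922 -1.389
v 3.19 -3.583 -1.077
v 3.249 -3.072 -1.36
v 2.662 -3.621 -1.865
v 1.853 -2.398 -0.811
v 1.757 -3.225 -0.353
v 1.431 -3.248 -0.84
v 1.49 -2.737 -1.123
v 2.402 -2.349 -0.609
v 2.306 -3.176 -0.151
v 2.868 -3.122 -0.311
v 2.927 -2.611 -0.594
v 2.018 -2.699 -0.335
v 3.491 3.014 1.395
v 4.291 3.021 1.428
v 4.228 2.294 3.117
v 3.429 2.286 3.085
v 4.19 3.361 1.571
v 4.127 2.634 3.26
v 3.929 3.622 1.674
v 3.867 2.895 3.363
v 3.568 3.744 1.713
v 3.506 3.017 3.402
v 3.19 3.698 1.679
v 3.127 2.971 3.368
v 2.88 3.496 1.58
v 2.817 2.768 3.269
v 2.711 3.183 1.439
v 2.648 2.455 3.128
v 2.72 2.831 1.288
v 2.657 2.104 2.977
v 2.906 2.521 1.162
v 2.843 1.794 2.851
v 3.226 2.324 1.089
v 3.163 1.597 2.778
v 3.607 2.285 1.086
v 3.544 1.558 2.775
v 3.962 2.413 1.154
v 3.899 1.686 2.843
v 4.208 2.679 1.278
v 4.145 1.951 2.967
f 2 1 5
f 2 5 3
f 3 5 6
f 3 6 4
f 5 1 7
f 5 7 6
f 6 7 8
f 6 8 4
f 7 1 9
f 7 9 8
f 8 9 10
f 8 10 4
f 9 1 11
f 9 11 10
f 10 11 12
f 10 12 4
f 11 1 13
f 11 13 12
f 12 13 14
f 12 14 4
f 13 1 15
f 13 15 14
f 14 15 16
f 14 16 4
f 15 1 17
f 15 17 16
f 16 17 18
f 16 18 4
f 17 1 19
f 17 19 18
f 18 19 20
f 18 20 4
f 19 1 21
f 19 21 20
f 20 21 22
f 20 22 4
f 21 1 23
f 21 23 22
f 22 23 24
f 22 24 4
f 23 1 25
f 23 25 24
f 24 25 26
f 24 26 4
f 25 1 27
f 25 27 26
f 26 27 28
f 26 28 4
f 27 1 2
f 27 2 28
f 28 2 3
f 28 3 4
f 29 66 45
f 66 40 69
f 45 69 34
f 66 69 45
f 29 45 41
f 45 34 46
f 41 46 30
f 45 46 41
f 29 41 50
f 41 30 51
f 50 51 36
f 41 51 50
f 29 50 62
f 50 36 65
f 62 65 39
f 50 65 62
f 29 62 66
f 62 39 70
f 66 70 40
f 62 70 66
f 30 46 57
f 46 34 60
f 57 60 38
f 46 60 57
f 34 69 47
f 69 40 68
f 47 68 33
f 69 68 47
f 40 70 67
f 70 39 63
f 67 63 31
f 70 63 67
f 39 65 64
f 65 36 52
f 64 52 35
f 65 52 64
f 36 51 56
f 51 30 53
f 56 53 37
f 51 53 56
f 32 58 44
f 58 38 59
f 44 59 33
f 58 59 44
f 32 44 42
f 44 33 43
f 42 43 31
f 44 43 42
f 32 42 49
f 42 31 48
f 49 48 35
f 42 48 49
f 32 49 54
f 49 35 55
f 54 55 37
f 49 55 54
f 32 54 58
f 54 37 61
f 58 61 38
f 54 61 58
f 33 59 47
f 59 38 60
f 47 60 34
f 59 60 47
f 31 43 67
f 43 33 68
f 67 68 40
f 43 68 67
f 35 48 64
f 48 31 63
f 64 63 39
f 48 63 64
f 37 55 56
f 55 35 52
f 56 52 36
f 55 52 56
f 38 61 57
f 61 37 53
f 57 53 30
f 61 53 57
f 72 71 75
f 72 75 73
f 73 75 76
f 73 76 74
f 75 71 77
f 75 77 76
f 76 77 78
f 76 78 74
f 77 71 79
f 77 79 78
f 78 79 80
f 78 80 74
f 79 71 81
f 79 81 80
f 80 81 82
f 80 82 74
f 81 71 83
f 81 83 82
f 82 83 84
f 82 84 74
f 83 71 85
f 83 85 84
f 84 85 86
f 84 86 74
f 85 71 87
f 85 87 86
f 86 87 88
f 86 88 74
f 87 71 89
f 87 89 88
f 88 89 90
f 88 90 74
f 89 71 91
f 89 91 90
f 90 91 92
f 90 92 74
f 91 71 93
f 91 93 92
f 92 93 94
f 92 94 74
f 93 71 95
f 93 95 94
f 94 95 96
f 94 96 74
f 95 71 97
f 95 97 96
f 96 97 98
f 96 98 74
f 97 71 72
f 97 72 98
f 98 72 73
f 98 73 74



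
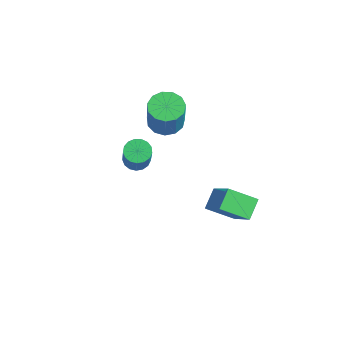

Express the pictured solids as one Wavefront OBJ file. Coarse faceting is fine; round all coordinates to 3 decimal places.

v -1.861 0.071 -0.064
v -1.468 -0.125 -0.396
v -0.247 -0.607 1.332
v -0.639 -0.411 1.664
v -1.407 0.129 -0.369
v -0.185 -0.352 1.359
v -1.449 0.37 -0.272
v -0.227 -0.111 1.456
v -1.586 0.543 -0.127
v -0.364 0.061 1.601
v -1.785 0.607 0.032
v -0.564 0.126 1.76
v -2.002 0.548 0.169
v -0.781 0.067 1.897
v -2.187 0.38 0.253
v -0.965 -0.101 1.981
v -2.297 0.141 0.264
v -1.075 -0.34 1.992
v -2.307 -0.114 0.2
v -1.085 -0.595 1.928
v -2.215 -0.327 0.076
v -0.993 -0.808 1.803
v -2.041 -0.449 -0.081
v -0.82 -0.93 1.647
v -1.827 -0.451 -0.233
v -0.605 -0.933 1.494
v -1.62 -0.335 -0.347
v -0.398 -0.816 1.381
v -1.879 3.417 -3.406
v -0.425 3.33 -2.064
v -1.281 4.44 -3.987
v 0.173 4.353 -2.645
v -1.373 2.787 -3.995
v 0.081 2.7 -2.653
v -0.775 3.81 -4.576
v 0.679 3.723 -3.234
v -3.751 2.174 -0.072
v -3.14 1.852 -0.389
v -2.479 1.584 1.154
v -3.089 1.906 1.472
v -3.052 2.27 -0.354
v -2.391 2.002 1.189
v -3.185 2.657 -0.23
v -2.524 2.389 1.313
v -3.499 2.891 -0.055
v -2.838 2.623 1.488
v -3.892 2.897 0.114
v -3.231 2.629 1.658
v -4.24 2.674 0.225
v -3.579 2.406 1.768
v -4.433 2.292 0.241
v -3.772 2.024 1.784
v -4.409 1.872 0.158
v -3.748 1.605 1.701
v -4.176 1.549 0.002
v -3.515 1.281 1.545
v -3.808 1.423 -0.177
v -3.147 1.156 1.366
v -3.422 1.536 -0.323
v -2.761 1.269 1.22
f 2 1 5
f 2 5 3
f 3 5 6
f 3 6 4
f 5 1 7
f 5 7 6
f 6 7 8
f 6 8 4
f 7 1 9
f 7 9 8
f 8 9 10
f 8 10 4
f 9 1 11
f 9 11 10
f 10 11 12
f 10 12 4
f 11 1 13
f 11 13 12
f 12 13 14
f 12 14 4
f 13 1 15
f 13 15 14
f 14 15 16
f 14 16 4
f 15 1 17
f 15 17 16
f 16 17 18
f 16 18 4
f 17 1 19
f 17 19 18
f 18 19 20
f 18 20 4
f 19 1 21
f 19 21 20
f 20 21 22
f 20 22 4
f 21 1 23
f 21 23 22
f 22 23 24
f 22 24 4
f 23 1 25
f 23 25 24
f 24 25 26
f 24 26 4
f 25 1 27
f 25 27 26
f 26 27 28
f 26 28 4
f 27 1 2
f 27 2 28
f 28 2 3
f 28 3 4
f 30 32 29
f 33 30 29
f 29 32 31
f 31 33 29
f 30 36 32
f 34 30 33
f 34 36 30
f 32 36 31
f 35 33 31
f 31 36 35
f 35 34 33
f 36 34 35
f 38 37 41
f 38 41 39
f 39 41 42
f 39 42 40
f 41 37 43
f 41 43 42
f 42 43 44
f 42 44 40
f 43 37 45
f 43 45 44
f 44 45 46
f 44 46 40
f 45 37 47
f 45 47 46
f 46 47 48
f 46 48 40
f 47 37 49
f 47 49 48
f 48 49 50
f 48 50 40
f 49 37 51
f 49 51 50
f 50 51 52
f 50 52 40
f 51 37 53
f 51 53 52
f 52 53 54
f 52 54 40
f 53 37 55
f 53 55 54
f 54 55 56
f 54 56 40
f 55 37 57
f 55 57 56
f 56 57 58
f 56 58 40
f 57 37 59
f 57 59 58
f 58 59 60
f 58 60 40
f 59 37 38
f 59 38 60
f 60 38 39
f 60 39 40



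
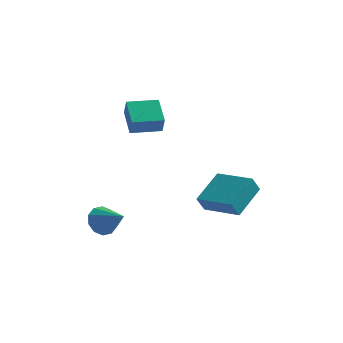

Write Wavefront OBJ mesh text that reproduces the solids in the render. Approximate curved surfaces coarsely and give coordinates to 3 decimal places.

v -2.948 1.16 0.405
v -2.664 0.75 1.178
v -3.625 2.102 1.153
v -3.34 1.692 1.926
v -1.84 1.948 0.414
v -1.555 1.538 1.187
v -2.516 2.89 1.162
v -2.232 2.48 1.935
v -3.663 -0.003 -4.275
v -3.279 0.03 -4.941
v -2.497 -0.457 -3.625
v -3.235 0.452 -4.725
v -3.355 0.7 -4.337
v -3.593 0.679 -3.926
v -3.857 0.398 -3.647
v -4.047 -0.037 -3.609
v -4.091 -0.458 -3.825
v -3.971 -0.706 -4.213
v -3.733 -0.686 -4.625
v -3.469 -0.405 -4.903
v -0.532 2.474 -3.487
v -0.21 3.99 -2.533
v -0.351 2.899 -4.224
v -0.029 4.415 -3.27
v 1.209 2.005 -3.33
v 1.531 3.521 -2.376
v 1.39 2.43 -4.067
v 1.712 3.946 -3.113
f 2 4 1
f 5 2 1
f 1 4 3
f 3 5 1
f 2 8 4
f 6 2 5
f 6 8 2
f 4 8 3
f 7 5 3
f 3 8 7
f 7 6 5
f 8 6 7
f 10 9 12
f 10 12 11
f 12 9 13
f 12 13 11
f 13 9 14
f 13 14 11
f 14 9 15
f 14 15 11
f 15 9 16
f 15 16 11
f 16 9 17
f 16 17 11
f 17 9 18
f 17 18 11
f 18 9 19
f 18 19 11
f 19 9 20
f 19 20 11
f 20 9 10
f 20 10 11
f 22 24 21
f 25 22 21
f 21 24 23
f 23 25 21
f 22 28 24
f 26 22 25
f 26 28 22
f 24 28 23
f 27 25 23
f 23 28 27
f 27 26 25
f 28 26 27



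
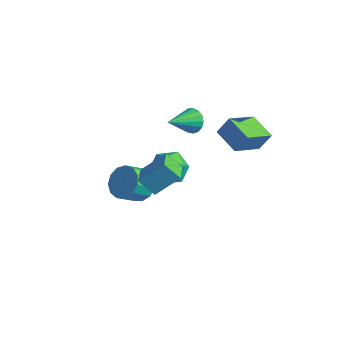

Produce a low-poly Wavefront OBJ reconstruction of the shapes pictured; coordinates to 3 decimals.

v -2.082 -2.053 -0.617
v -1.454 -1.555 0.091
v -1.49 -2.668 0.906
v -2.118 -3.167 0.197
v -2.022 -1.424 0.246
v -2.058 -2.537 1.06
v -2.609 -1.492 0.126
v -2.645 -2.605 0.941
v -3.028 -1.739 -0.23
v -3.065 -2.852 0.585
v -3.148 -2.086 -0.709
v -3.184 -3.199 0.106
v -2.928 -2.422 -1.158
v -2.964 -3.535 -0.344
v -2.44 -2.641 -1.436
v -2.476 -3.754 -0.622
v -1.839 -2.674 -1.454
v -1.875 -3.787 -0.64
v -1.314 -2.51 -1.207
v -1.35 -3.623 -0.392
v -1.033 -2.2 -0.772
v -1.07 -3.314 0.043
v -1.086 -1.845 -0.288
v -1.122 -2.958 0.527
v 1.84 -5.091 3.906
v 2.519 -3.994 5.089
v 0.799 -4.162 3.641
v 1.478 -3.065 4.824
v 2.522 -4.575 3.036
v 3.201 -3.478 4.219
v 1.481 -3.646 2.771
v 2.16 -2.549 3.954
v -3.935 1.948 -1.06
v -3.319 2.252 -2.081
v -4.141 0.088 -1.739
v -3.525 0.392 -2.76
v -2.938 0.34 -1.68
v -2.811 1.49 -1.261
v -4.649 0.85 -2.559
v -4.522 2 -2.14
v -3.761 1.574 -3.008
v -2.703 1.258 -2.464
v -4.757 1.082 -1.356
v -3.699 0.766 -0.812
v 1.654 1.322 2.922
v 0.069 1.397 3.441
v 1.46 3.172 2.061
v -0.126 3.247 2.581
v 2.026 1.853 3.979
v 0.44 1.928 4.499
v 1.831 3.703 3.119
v 0.246 3.778 3.638
v -3.557 2.615 1.514
v -3.106 2.346 0.846
v -3.423 0.825 2.326
v -2.824 2.484 1.104
v -2.71 2.653 1.457
v -2.79 2.812 1.822
v -3.046 2.927 2.117
v -3.419 2.97 2.274
v -3.823 2.932 2.257
v -4.167 2.821 2.07
v -4.371 2.663 1.755
v -4.389 2.494 1.386
v -4.216 2.353 1.045
v -3.892 2.272 0.813
v -3.492 2.269 0.741
f 2 1 5
f 2 5 3
f 3 5 6
f 3 6 4
f 5 1 7
f 5 7 6
f 6 7 8
f 6 8 4
f 7 1 9
f 7 9 8
f 8 9 10
f 8 10 4
f 9 1 11
f 9 11 10
f 10 11 12
f 10 12 4
f 11 1 13
f 11 13 12
f 12 13 14
f 12 14 4
f 13 1 15
f 13 15 14
f 14 15 16
f 14 16 4
f 15 1 17
f 15 17 16
f 16 17 18
f 16 18 4
f 17 1 19
f 17 19 18
f 18 19 20
f 18 20 4
f 19 1 21
f 19 21 20
f 20 21 22
f 20 22 4
f 21 1 23
f 21 23 22
f 22 23 24
f 22 24 4
f 23 1 2
f 23 2 24
f 24 2 3
f 24 3 4
f 26 28 25
f 29 26 25
f 25 28 27
f 27 29 25
f 26 32 28
f 30 26 29
f 30 32 26
f 28 32 27
f 31 29 27
f 27 32 31
f 31 30 29
f 32 30 31
f 33 44 38
f 33 38 34
f 33 34 40
f 33 40 43
f 33 43 44
f 34 38 42
f 38 44 37
f 44 43 35
f 43 40 39
f 40 34 41
f 36 42 37
f 36 37 35
f 36 35 39
f 36 39 41
f 36 41 42
f 37 42 38
f 35 37 44
f 39 35 43
f 41 39 40
f 42 41 34
f 46 48 45
f 49 46 45
f 45 48 47
f 47 49 45
f 46 52 48
f 50 46 49
f 50 52 46
f 48 52 47
f 51 49 47
f 47 52 51
f 51 50 49
f 52 50 51
f 54 53 56
f 54 56 55
f 56 53 57
f 56 57 55
f 57 53 58
f 57 58 55
f 58 53 59
f 58 59 55
f 59 53 60
f 59 60 55
f 60 53 61
f 60 61 55
f 61 53 62
f 61 62 55
f 62 53 63
f 62 63 55
f 63 53 64
f 63 64 55
f 64 53 65
f 64 65 55
f 65 53 66
f 65 66 55
f 66 53 67
f 66 67 55
f 67 53 54
f 67 54 55



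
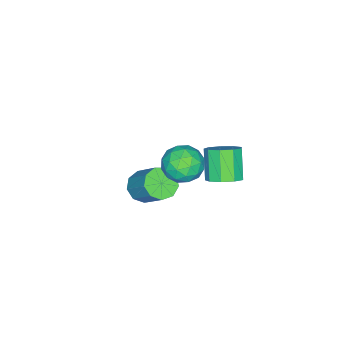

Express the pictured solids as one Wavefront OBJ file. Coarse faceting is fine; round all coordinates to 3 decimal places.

v 2.363 0.948 2.955
v 2.86 0.502 2.241
v 2.26 -0.422 3.739
v 2.757 -0.868 3.025
v 3.207 -0.222 3.604
v 3.272 0.625 3.119
v 1.848 -0.545 2.861
v 1.913 0.302 2.376
v 2.542 -0.421 2.182
v 3.382 -0.221 2.642
v 1.738 0.301 3.338
v 2.578 0.501 3.798
v 2.621 0.845 2.529
v 2.499 -0.765 3.451
v 2.764 -0.386 3.791
v 3.056 -0.648 3.371
v 2.863 0.918 3.046
v 3.155 0.655 2.626
v 3.359 0.23 3.427
v 1.965 -0.575 3.354
v 2.257 -0.838 2.934
v 2.064 0.728 2.609
v 2.356 0.466 2.189
v 1.761 -0.15 2.553
v 2.726 0.041 2.075
v 2.665 -0.765 2.536
v 2.131 -0.575 2.439
v 2.169 -0.077 2.154
v 3.22 0.158 2.345
v 3.159 -0.648 2.806
v 3.424 -0.268 3.146
v 3.461 0.23 2.861
v 3.032 -0.385 2.311
v 1.961 0.728 3.174
v 1.9 -0.078 3.635
v 1.659 -0.15 3.119
v 1.696 0.348 2.834
v 2.455 0.845 3.444
v 2.394 0.039 3.905
v 2.951 0.157 3.826
v 2.989 0.655 3.541
v 2.088 0.465 3.669
v 0.344 -3.29 -2.78
v 0.907 -2.922 -3.284
v 1.399 -1.703 -1.844
v 0.836 -2.07 -1.34
v 0.398 -2.659 -3.332
v 0.891 -1.44 -1.893
v -0.136 -2.691 -3.123
v 0.357 -1.472 -1.683
v -0.445 -3.003 -2.753
v 0.047 -1.784 -1.313
v -0.386 -3.449 -2.395
v 0.107 -2.23 -0.955
v 0.015 -3.821 -2.218
v 0.508 -2.601 -0.778
v 0.57 -3.944 -2.304
v 1.062 -2.724 -0.864
v 1.019 -3.761 -2.612
v 1.511 -2.541 -1.172
v 1.152 -3.357 -2.999
v 1.644 -2.138 -1.559
v -0.284 0.464 -0.673
v 0.347 0.64 -0.131
v -0.525 0.052 1.075
v -1.156 -0.124 0.533
v -0.014 1.094 -0.171
v -0.886 0.506 1.035
v -0.501 1.253 -0.445
v -1.373 0.666 0.761
v -0.887 1.043 -0.826
v -1.759 0.456 0.38
v -0.99 0.562 -1.136
v -1.862 -0.026 0.071
v -0.764 0.035 -1.229
v -1.635 -0.553 -0.022
v -0.312 -0.292 -1.062
v -1.184 -0.879 0.145
v 0.152 -0.265 -0.713
v -0.72 -0.852 0.493
v 0.412 0.103 -0.345
v -0.459 -0.484 0.861
f 1 38 17
f 38 12 41
f 17 41 6
f 38 41 17
f 1 17 13
f 17 6 18
f 13 18 2
f 17 18 13
f 1 13 22
f 13 2 23
f 22 23 8
f 13 23 22
f 1 22 34
f 22 8 37
f 34 37 11
f 22 37 34
f 1 34 38
f 34 11 42
f 38 42 12
f 34 42 38
f 2 18 29
f 18 6 32
f 29 32 10
f 18 32 29
f 6 41 19
f 41 12 40
f 19 40 5
f 41 40 19
f 12 42 39
f 42 11 35
f 39 35 3
f 42 35 39
f 11 37 36
f 37 8 24
f 36 24 7
f 37 24 36
f 8 23 28
f 23 2 25
f 28 25 9
f 23 25 28
f 4 30 16
f 30 10 31
f 16 31 5
f 30 31 16
f 4 16 14
f 16 5 15
f 14 15 3
f 16 15 14
f 4 14 21
f 14 3 20
f 21 20 7
f 14 20 21
f 4 21 26
f 21 7 27
f 26 27 9
f 21 27 26
f 4 26 30
f 26 9 33
f 30 33 10
f 26 33 30
f 5 31 19
f 31 10 32
f 19 32 6
f 31 32 19
f 3 15 39
f 15 5 40
f 39 40 12
f 15 40 39
f 7 20 36
f 20 3 35
f 36 35 11
f 20 35 36
f 9 27 28
f 27 7 24
f 28 24 8
f 27 24 28
f 10 33 29
f 33 9 25
f 29 25 2
f 33 25 29
f 44 43 47
f 44 47 45
f 45 47 48
f 45 48 46
f 47 43 49
f 47 49 48
f 48 49 50
f 48 50 46
f 49 43 51
f 49 51 50
f 50 51 52
f 50 52 46
f 51 43 53
f 51 53 52
f 52 53 54
f 52 54 46
f 53 43 55
f 53 55 54
f 54 55 56
f 54 56 46
f 55 43 57
f 55 57 56
f 56 57 58
f 56 58 46
f 57 43 59
f 57 59 58
f 58 59 60
f 58 60 46
f 59 43 61
f 59 61 60
f 60 61 62
f 60 62 46
f 61 43 44
f 61 44 62
f 62 44 45
f 62 45 46
f 64 63 67
f 64 67 65
f 65 67 68
f 65 68 66
f 67 63 69
f 67 69 68
f 68 69 70
f 68 70 66
f 69 63 71
f 69 71 70
f 70 71 72
f 70 72 66
f 71 63 73
f 71 73 72
f 72 73 74
f 72 74 66
f 73 63 75
f 73 75 74
f 74 75 76
f 74 76 66
f 75 63 77
f 75 77 76
f 76 77 78
f 76 78 66
f 77 63 79
f 77 79 78
f 78 79 80
f 78 80 66
f 79 63 81
f 79 81 80
f 80 81 82
f 80 82 66
f 81 63 64
f 81 64 82
f 82 64 65
f 82 65 66



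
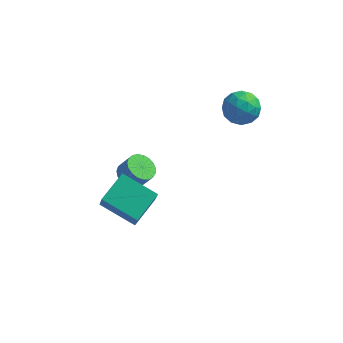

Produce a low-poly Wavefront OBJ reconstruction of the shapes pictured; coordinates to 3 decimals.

v -3.537 -1.659 -1.085
v -3.154 -2.475 0.392
v -2.937 -0.14 -0.401
v -2.555 -0.956 1.075
v -1.625 -2.084 -1.815
v -1.243 -2.9 -0.339
v -1.026 -0.565 -1.132
v -0.643 -1.381 0.345
v 2.768 3.535 4.575
v 3.273 3.311 3.705
v 1.547 2.489 4.135
v 2.052 2.265 3.265
v 2.426 1.953 4.173
v 3.181 2.6 4.445
v 1.639 3.2 3.395
v 2.394 3.847 3.667
v 2.575 3.104 2.976
v 3.062 2.334 3.457
v 1.758 3.466 4.383
v 2.245 2.696 4.864
v 3.128 3.515 4.179
v 1.692 2.285 3.661
v 1.912 2.102 4.195
v 2.209 1.97 3.684
v 3.074 3.097 4.614
v 3.371 2.965 4.102
v 2.873 2.167 4.377
v 1.449 2.835 3.738
v 1.746 2.703 3.226
v 2.611 3.83 4.156
v 2.908 3.698 3.645
v 1.947 3.633 3.463
v 3.015 3.262 3.239
v 2.297 2.647 2.98
v 2.054 3.197 3.056
v 2.498 3.577 3.216
v 3.301 2.809 3.521
v 2.583 2.194 3.263
v 2.803 2.011 3.796
v 3.246 2.391 3.956
v 2.89 2.687 3.093
v 2.237 3.606 4.577
v 1.519 2.991 4.319
v 1.574 3.409 3.884
v 2.017 3.789 4.044
v 2.523 3.153 4.86
v 1.805 2.538 4.601
v 2.322 2.223 4.624
v 2.766 2.603 4.784
v 1.93 3.113 4.747
v -3.147 2.396 -2.893
v -2.48 2.124 -3.325
v -1.886 2.112 -2.399
v -2.553 2.384 -1.967
v -2.443 2.471 -3.344
v -1.848 2.459 -2.419
v -2.527 2.805 -3.286
v -1.933 2.793 -2.36
v -2.719 3.068 -3.159
v -2.125 3.056 -2.233
v -2.985 3.215 -2.986
v -2.39 3.203 -2.061
v -3.278 3.22 -2.798
v -2.684 3.208 -1.872
v -3.55 3.083 -2.625
v -2.955 3.071 -1.7
v -3.751 2.827 -2.499
v -3.157 2.815 -1.574
v -3.848 2.497 -2.441
v -3.254 2.485 -1.516
v -3.824 2.149 -2.461
v -3.23 2.137 -1.536
v -3.683 1.844 -2.556
v -3.089 1.832 -1.63
v -3.449 1.634 -2.709
v -2.855 1.622 -1.783
v -3.163 1.556 -2.893
v -2.569 1.544 -1.968
v -2.874 1.623 -3.078
v -2.28 1.611 -2.152
v -2.633 1.824 -3.231
v -2.038 1.812 -2.305
f 2 4 1
f 5 2 1
f 1 4 3
f 3 5 1
f 2 8 4
f 6 2 5
f 6 8 2
f 4 8 3
f 7 5 3
f 3 8 7
f 7 6 5
f 8 6 7
f 9 46 25
f 46 20 49
f 25 49 14
f 46 49 25
f 9 25 21
f 25 14 26
f 21 26 10
f 25 26 21
f 9 21 30
f 21 10 31
f 30 31 16
f 21 31 30
f 9 30 42
f 30 16 45
f 42 45 19
f 30 45 42
f 9 42 46
f 42 19 50
f 46 50 20
f 42 50 46
f 10 26 37
f 26 14 40
f 37 40 18
f 26 40 37
f 14 49 27
f 49 20 48
f 27 48 13
f 49 48 27
f 20 50 47
f 50 19 43
f 47 43 11
f 50 43 47
f 19 45 44
f 45 16 32
f 44 32 15
f 45 32 44
f 16 31 36
f 31 10 33
f 36 33 17
f 31 33 36
f 12 38 24
f 38 18 39
f 24 39 13
f 38 39 24
f 12 24 22
f 24 13 23
f 22 23 11
f 24 23 22
f 12 22 29
f 22 11 28
f 29 28 15
f 22 28 29
f 12 29 34
f 29 15 35
f 34 35 17
f 29 35 34
f 12 34 38
f 34 17 41
f 38 41 18
f 34 41 38
f 13 39 27
f 39 18 40
f 27 40 14
f 39 40 27
f 11 23 47
f 23 13 48
f 47 48 20
f 23 48 47
f 15 28 44
f 28 11 43
f 44 43 19
f 28 43 44
f 17 35 36
f 35 15 32
f 36 32 16
f 35 32 36
f 18 41 37
f 41 17 33
f 37 33 10
f 41 33 37
f 52 51 55
f 52 55 53
f 53 55 56
f 53 56 54
f 55 51 57
f 55 57 56
f 56 57 58
f 56 58 54
f 57 51 59
f 57 59 58
f 58 59 60
f 58 60 54
f 59 51 61
f 59 61 60
f 60 61 62
f 60 62 54
f 61 51 63
f 61 63 62
f 62 63 64
f 62 64 54
f 63 51 65
f 63 65 64
f 64 65 66
f 64 66 54
f 65 51 67
f 65 67 66
f 66 67 68
f 66 68 54
f 67 51 69
f 67 69 68
f 68 69 70
f 68 70 54
f 69 51 71
f 69 71 70
f 70 71 72
f 70 72 54
f 71 51 73
f 71 73 72
f 72 73 74
f 72 74 54
f 73 51 75
f 73 75 74
f 74 75 76
f 74 76 54
f 75 51 77
f 75 77 76
f 76 77 78
f 76 78 54
f 77 51 79
f 77 79 78
f 78 79 80
f 78 80 54
f 79 51 81
f 79 81 80
f 80 81 82
f 80 82 54
f 81 51 52
f 81 52 82
f 82 52 53
f 82 53 54



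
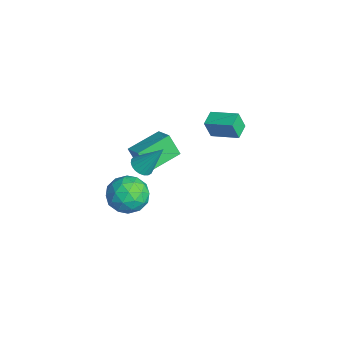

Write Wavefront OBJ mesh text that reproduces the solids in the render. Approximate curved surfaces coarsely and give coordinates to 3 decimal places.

v 3.399 -2.424 0.901
v 4.194 -3.022 0.631
v 2.406 -3.278 -0.131
v 3.201 -3.876 -0.401
v 2.806 -3.942 0.549
v 3.419 -3.414 1.186
v 3.181 -2.886 -0.686
v 3.794 -2.358 -0.049
v 4.059 -3.307 -0.35
v 3.827 -3.96 0.413
v 2.773 -2.34 0.087
v 2.541 -2.993 0.85
v 3.884 -2.648 0.856
v 2.716 -3.652 -0.356
v 2.484 -3.691 0.202
v 2.951 -4.042 0.043
v 3.428 -2.878 1.183
v 3.896 -3.23 1.024
v 3.08 -3.771 0.976
v 2.704 -3.07 -0.524
v 3.172 -3.422 -0.683
v 3.649 -2.258 0.457
v 4.116 -2.609 0.298
v 3.52 -2.529 -0.476
v 4.271 -3.167 0.121
v 3.688 -3.669 -0.485
v 3.676 -3.087 -0.653
v 4.037 -2.777 -0.278
v 4.135 -3.551 0.57
v 3.552 -4.053 -0.037
v 3.319 -4.091 0.521
v 3.68 -3.781 0.896
v 4.056 -3.719 -0.007
v 3.048 -2.247 0.537
v 2.465 -2.749 -0.07
v 2.92 -2.519 -0.396
v 3.281 -2.209 -0.021
v 2.912 -2.631 0.985
v 2.329 -3.133 0.379
v 2.563 -3.523 0.778
v 2.924 -3.213 1.153
v 2.544 -2.581 0.507
v 0.531 -1.875 -0.586
v 0.952 -2.283 -0.458
v 0.969 -0.985 0.806
v 1.078 -2.121 -0.601
v 1.109 -1.917 -0.741
v 1.04 -1.706 -0.855
v 0.883 -1.524 -0.922
v 0.666 -1.402 -0.931
v 0.424 -1.363 -0.88
v 0.202 -1.412 -0.779
v 0.036 -1.541 -0.644
v -0.044 -1.728 -0.5
v -0.025 -1.94 -0.37
v 0.09 -2.141 -0.278
v 0.282 -2.296 -0.239
v 0.517 -2.378 -0.26
v 0.754 -2.374 -0.338
v -2.544 -1.851 -2.188
v -1.563 -1.585 -1.672
v -3.191 -0.204 -1.806
v -2.21 0.061 -1.289
v -2.09 -1.421 -3.271
v -1.109 -1.156 -2.754
v -2.737 0.225 -2.888
v -1.756 0.491 -2.372
v -1.577 1.908 -1.176
v -1.597 1.573 -0.192
v -2.275 2.404 -1.021
v -2.295 2.069 -0.037
v -0.705 3.011 -0.783
v -0.725 2.676 0.201
v -1.403 3.507 -0.628
v -1.423 3.172 0.356
f 1 38 17
f 38 12 41
f 17 41 6
f 38 41 17
f 1 17 13
f 17 6 18
f 13 18 2
f 17 18 13
f 1 13 22
f 13 2 23
f 22 23 8
f 13 23 22
f 1 22 34
f 22 8 37
f 34 37 11
f 22 37 34
f 1 34 38
f 34 11 42
f 38 42 12
f 34 42 38
f 2 18 29
f 18 6 32
f 29 32 10
f 18 32 29
f 6 41 19
f 41 12 40
f 19 40 5
f 41 40 19
f 12 42 39
f 42 11 35
f 39 35 3
f 42 35 39
f 11 37 36
f 37 8 24
f 36 24 7
f 37 24 36
f 8 23 28
f 23 2 25
f 28 25 9
f 23 25 28
f 4 30 16
f 30 10 31
f 16 31 5
f 30 31 16
f 4 16 14
f 16 5 15
f 14 15 3
f 16 15 14
f 4 14 21
f 14 3 20
f 21 20 7
f 14 20 21
f 4 21 26
f 21 7 27
f 26 27 9
f 21 27 26
f 4 26 30
f 26 9 33
f 30 33 10
f 26 33 30
f 5 31 19
f 31 10 32
f 19 32 6
f 31 32 19
f 3 15 39
f 15 5 40
f 39 40 12
f 15 40 39
f 7 20 36
f 20 3 35
f 36 35 11
f 20 35 36
f 9 27 28
f 27 7 24
f 28 24 8
f 27 24 28
f 10 33 29
f 33 9 25
f 29 25 2
f 33 25 29
f 44 43 46
f 44 46 45
f 46 43 47
f 46 47 45
f 47 43 48
f 47 48 45
f 48 43 49
f 48 49 45
f 49 43 50
f 49 50 45
f 50 43 51
f 50 51 45
f 51 43 52
f 51 52 45
f 52 43 53
f 52 53 45
f 53 43 54
f 53 54 45
f 54 43 55
f 54 55 45
f 55 43 56
f 55 56 45
f 56 43 57
f 56 57 45
f 57 43 58
f 57 58 45
f 58 43 59
f 58 59 45
f 59 43 44
f 59 44 45
f 61 63 60
f 64 61 60
f 60 63 62
f 62 64 60
f 61 67 63
f 65 61 64
f 65 67 61
f 63 67 62
f 66 64 62
f 62 67 66
f 66 65 64
f 67 65 66
f 69 71 68
f 72 69 68
f 68 71 70
f 70 72 68
f 69 75 71
f 73 69 72
f 73 75 69
f 71 75 70
f 74 72 70
f 70 75 74
f 74 73 72
f 75 73 74

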